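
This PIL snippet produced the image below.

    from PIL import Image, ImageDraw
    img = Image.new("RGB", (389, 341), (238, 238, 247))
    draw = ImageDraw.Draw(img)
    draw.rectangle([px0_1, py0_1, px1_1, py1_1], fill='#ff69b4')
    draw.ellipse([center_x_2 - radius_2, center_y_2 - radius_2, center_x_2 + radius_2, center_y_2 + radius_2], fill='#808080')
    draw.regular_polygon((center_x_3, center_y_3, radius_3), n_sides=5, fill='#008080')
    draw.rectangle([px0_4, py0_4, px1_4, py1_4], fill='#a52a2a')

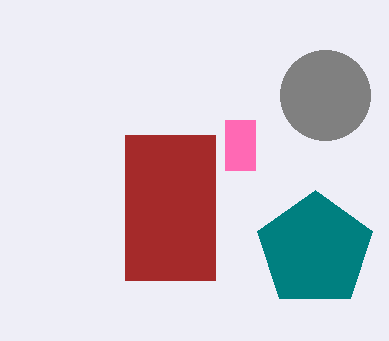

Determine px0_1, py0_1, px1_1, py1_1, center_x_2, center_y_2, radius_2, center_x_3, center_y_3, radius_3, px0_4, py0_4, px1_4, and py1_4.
px0_1 = 225, py0_1 = 120, px1_1 = 255, py1_1 = 170, center_x_2 = 325, center_y_2 = 95, radius_2 = 45, center_x_3 = 315, center_y_3 = 250, radius_3 = 60, px0_4 = 125, py0_4 = 135, px1_4 = 215, py1_4 = 280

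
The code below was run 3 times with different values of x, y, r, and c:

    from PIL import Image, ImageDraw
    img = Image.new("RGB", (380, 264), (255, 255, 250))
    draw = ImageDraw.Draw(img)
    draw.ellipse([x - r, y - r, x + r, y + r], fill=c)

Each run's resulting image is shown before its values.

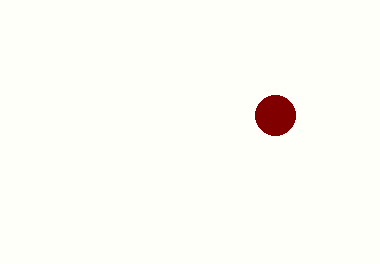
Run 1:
x = 275
y = 115
r = 20
c = 'maroon'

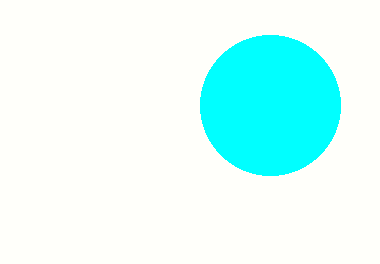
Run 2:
x = 270
y = 105
r = 70
c = 'cyan'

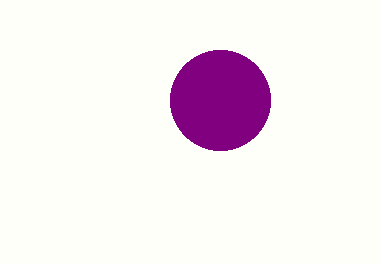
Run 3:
x = 220, y = 100, r = 50, c = 'purple'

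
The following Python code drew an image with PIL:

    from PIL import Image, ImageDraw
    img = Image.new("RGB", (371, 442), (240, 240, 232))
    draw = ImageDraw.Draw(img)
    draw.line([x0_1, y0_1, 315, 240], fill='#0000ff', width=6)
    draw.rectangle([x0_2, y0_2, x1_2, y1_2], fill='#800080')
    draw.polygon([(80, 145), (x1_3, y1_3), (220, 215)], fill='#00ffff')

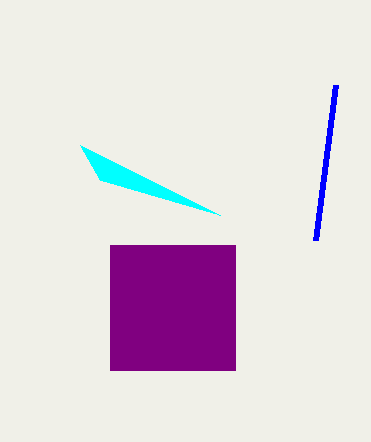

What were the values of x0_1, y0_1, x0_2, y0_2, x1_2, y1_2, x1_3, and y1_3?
x0_1 = 335; y0_1 = 85; x0_2 = 110; y0_2 = 245; x1_2 = 235; y1_2 = 370; x1_3 = 100; y1_3 = 180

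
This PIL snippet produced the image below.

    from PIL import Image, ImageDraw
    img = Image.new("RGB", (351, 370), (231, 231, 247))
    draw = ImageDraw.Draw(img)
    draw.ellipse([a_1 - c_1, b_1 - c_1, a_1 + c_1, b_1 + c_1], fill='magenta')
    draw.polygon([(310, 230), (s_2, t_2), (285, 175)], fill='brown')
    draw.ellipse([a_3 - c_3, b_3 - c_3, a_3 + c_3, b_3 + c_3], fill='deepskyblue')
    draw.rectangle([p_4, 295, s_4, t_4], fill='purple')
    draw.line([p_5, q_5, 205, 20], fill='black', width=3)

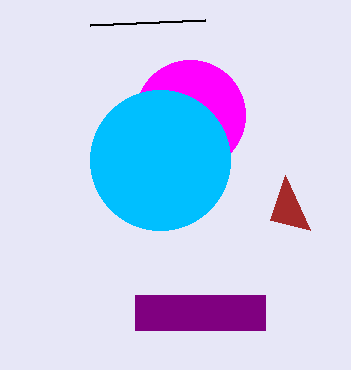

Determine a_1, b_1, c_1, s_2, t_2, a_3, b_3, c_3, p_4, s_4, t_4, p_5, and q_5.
a_1 = 190
b_1 = 115
c_1 = 55
s_2 = 270
t_2 = 220
a_3 = 160
b_3 = 160
c_3 = 70
p_4 = 135
s_4 = 265
t_4 = 330
p_5 = 90
q_5 = 25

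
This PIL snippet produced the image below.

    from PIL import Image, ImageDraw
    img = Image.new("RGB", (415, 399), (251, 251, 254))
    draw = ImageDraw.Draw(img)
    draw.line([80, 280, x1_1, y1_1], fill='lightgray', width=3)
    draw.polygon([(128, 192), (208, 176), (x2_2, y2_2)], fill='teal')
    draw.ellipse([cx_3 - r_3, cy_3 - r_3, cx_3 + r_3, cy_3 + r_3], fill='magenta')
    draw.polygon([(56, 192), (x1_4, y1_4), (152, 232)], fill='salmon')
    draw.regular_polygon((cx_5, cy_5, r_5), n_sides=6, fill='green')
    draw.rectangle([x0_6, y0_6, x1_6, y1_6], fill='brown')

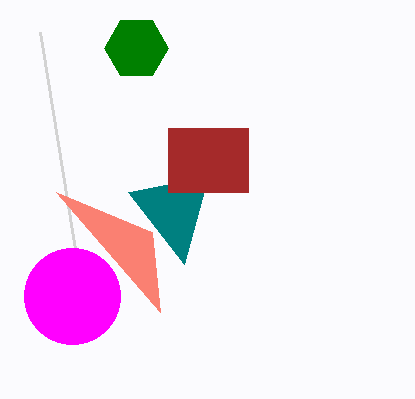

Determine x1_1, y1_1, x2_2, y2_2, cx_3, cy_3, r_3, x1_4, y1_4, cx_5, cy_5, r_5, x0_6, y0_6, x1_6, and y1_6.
x1_1 = 40, y1_1 = 32, x2_2 = 184, y2_2 = 264, cx_3 = 72, cy_3 = 296, r_3 = 48, x1_4 = 160, y1_4 = 312, cx_5 = 136, cy_5 = 48, r_5 = 32, x0_6 = 168, y0_6 = 128, x1_6 = 248, y1_6 = 192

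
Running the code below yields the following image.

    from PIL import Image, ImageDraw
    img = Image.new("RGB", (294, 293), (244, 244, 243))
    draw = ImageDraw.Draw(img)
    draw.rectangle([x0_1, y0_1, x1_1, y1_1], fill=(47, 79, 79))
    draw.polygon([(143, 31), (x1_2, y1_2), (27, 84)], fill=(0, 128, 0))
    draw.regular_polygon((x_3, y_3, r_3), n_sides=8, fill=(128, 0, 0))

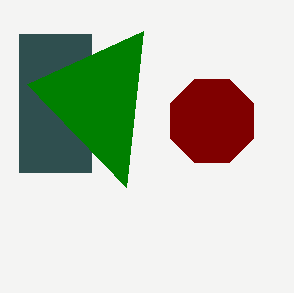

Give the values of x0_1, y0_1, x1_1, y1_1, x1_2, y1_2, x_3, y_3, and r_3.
x0_1 = 19; y0_1 = 34; x1_1 = 91; y1_1 = 172; x1_2 = 126; y1_2 = 187; x_3 = 212; y_3 = 121; r_3 = 45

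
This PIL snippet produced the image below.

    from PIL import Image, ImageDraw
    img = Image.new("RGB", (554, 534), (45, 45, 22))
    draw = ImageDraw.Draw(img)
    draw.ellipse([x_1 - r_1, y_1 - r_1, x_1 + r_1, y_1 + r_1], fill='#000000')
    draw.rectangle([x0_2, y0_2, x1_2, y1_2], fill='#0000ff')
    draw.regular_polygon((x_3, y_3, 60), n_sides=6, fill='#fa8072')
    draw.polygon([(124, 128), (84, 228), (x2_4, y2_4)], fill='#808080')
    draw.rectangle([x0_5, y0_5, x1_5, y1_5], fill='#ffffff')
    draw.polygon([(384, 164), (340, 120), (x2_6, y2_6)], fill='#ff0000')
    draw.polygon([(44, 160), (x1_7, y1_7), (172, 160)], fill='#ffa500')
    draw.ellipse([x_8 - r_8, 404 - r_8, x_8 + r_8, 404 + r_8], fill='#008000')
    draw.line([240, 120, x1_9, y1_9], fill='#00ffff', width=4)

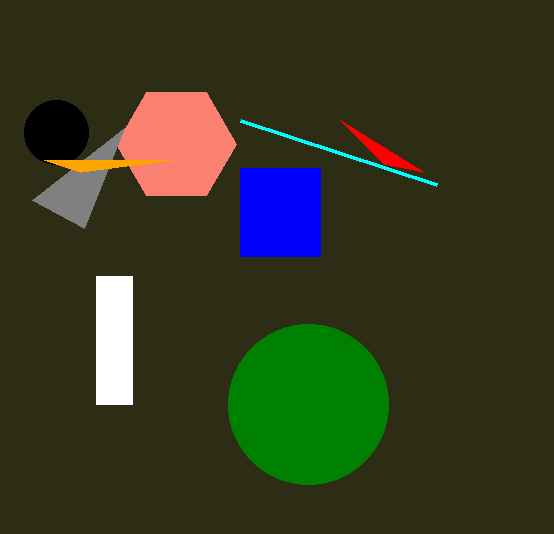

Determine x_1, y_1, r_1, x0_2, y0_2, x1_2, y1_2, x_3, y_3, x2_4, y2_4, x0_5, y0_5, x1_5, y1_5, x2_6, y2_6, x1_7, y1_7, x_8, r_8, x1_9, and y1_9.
x_1 = 56; y_1 = 132; r_1 = 32; x0_2 = 240; y0_2 = 168; x1_2 = 320; y1_2 = 256; x_3 = 176; y_3 = 144; x2_4 = 32; y2_4 = 200; x0_5 = 96; y0_5 = 276; x1_5 = 132; y1_5 = 404; x2_6 = 424; y2_6 = 172; x1_7 = 80; y1_7 = 172; x_8 = 308; r_8 = 80; x1_9 = 436; y1_9 = 184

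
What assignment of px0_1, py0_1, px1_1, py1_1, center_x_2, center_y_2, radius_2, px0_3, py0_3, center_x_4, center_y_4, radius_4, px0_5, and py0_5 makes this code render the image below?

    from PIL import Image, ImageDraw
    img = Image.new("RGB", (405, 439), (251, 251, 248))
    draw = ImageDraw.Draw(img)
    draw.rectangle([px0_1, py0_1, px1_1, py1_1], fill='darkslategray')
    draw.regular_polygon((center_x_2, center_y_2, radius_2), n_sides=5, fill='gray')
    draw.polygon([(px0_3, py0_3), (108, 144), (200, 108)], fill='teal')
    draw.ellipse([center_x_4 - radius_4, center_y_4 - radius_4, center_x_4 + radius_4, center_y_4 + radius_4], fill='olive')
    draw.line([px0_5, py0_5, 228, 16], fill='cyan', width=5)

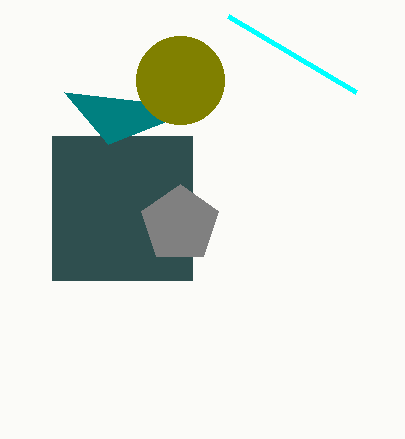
px0_1 = 52; py0_1 = 136; px1_1 = 192; py1_1 = 280; center_x_2 = 180; center_y_2 = 224; radius_2 = 40; px0_3 = 64; py0_3 = 92; center_x_4 = 180; center_y_4 = 80; radius_4 = 44; px0_5 = 356; py0_5 = 92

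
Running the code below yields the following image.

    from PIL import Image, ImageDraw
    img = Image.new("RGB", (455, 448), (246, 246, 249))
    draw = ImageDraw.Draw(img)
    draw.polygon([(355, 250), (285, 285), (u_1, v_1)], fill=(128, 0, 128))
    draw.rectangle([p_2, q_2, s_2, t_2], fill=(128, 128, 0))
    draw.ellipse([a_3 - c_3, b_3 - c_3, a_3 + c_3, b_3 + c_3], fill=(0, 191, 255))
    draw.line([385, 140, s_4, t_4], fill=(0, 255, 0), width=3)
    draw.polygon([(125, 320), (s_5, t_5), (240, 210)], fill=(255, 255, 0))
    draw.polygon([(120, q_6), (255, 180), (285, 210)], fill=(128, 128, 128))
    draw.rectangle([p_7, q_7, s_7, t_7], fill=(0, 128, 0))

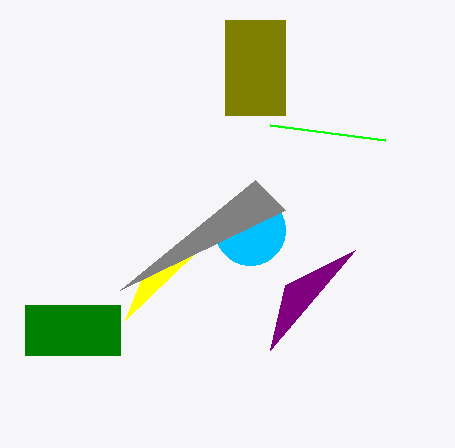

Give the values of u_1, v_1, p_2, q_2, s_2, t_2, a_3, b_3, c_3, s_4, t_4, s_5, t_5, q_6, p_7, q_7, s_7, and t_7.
u_1 = 270, v_1 = 350, p_2 = 225, q_2 = 20, s_2 = 285, t_2 = 115, a_3 = 250, b_3 = 230, c_3 = 35, s_4 = 270, t_4 = 125, s_5 = 145, t_5 = 270, q_6 = 290, p_7 = 25, q_7 = 305, s_7 = 120, t_7 = 355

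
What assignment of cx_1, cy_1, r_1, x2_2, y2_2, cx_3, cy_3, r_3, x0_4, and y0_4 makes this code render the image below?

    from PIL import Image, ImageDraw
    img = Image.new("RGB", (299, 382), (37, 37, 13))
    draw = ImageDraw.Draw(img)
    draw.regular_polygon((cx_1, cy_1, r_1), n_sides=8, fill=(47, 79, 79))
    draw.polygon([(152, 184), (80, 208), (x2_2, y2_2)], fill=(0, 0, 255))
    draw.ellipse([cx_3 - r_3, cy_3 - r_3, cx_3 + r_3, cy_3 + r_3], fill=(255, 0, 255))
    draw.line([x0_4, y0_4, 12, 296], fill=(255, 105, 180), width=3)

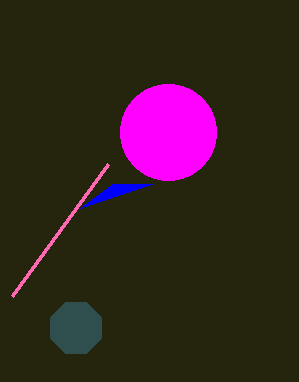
cx_1 = 76
cy_1 = 328
r_1 = 28
x2_2 = 112
y2_2 = 184
cx_3 = 168
cy_3 = 132
r_3 = 48
x0_4 = 108
y0_4 = 164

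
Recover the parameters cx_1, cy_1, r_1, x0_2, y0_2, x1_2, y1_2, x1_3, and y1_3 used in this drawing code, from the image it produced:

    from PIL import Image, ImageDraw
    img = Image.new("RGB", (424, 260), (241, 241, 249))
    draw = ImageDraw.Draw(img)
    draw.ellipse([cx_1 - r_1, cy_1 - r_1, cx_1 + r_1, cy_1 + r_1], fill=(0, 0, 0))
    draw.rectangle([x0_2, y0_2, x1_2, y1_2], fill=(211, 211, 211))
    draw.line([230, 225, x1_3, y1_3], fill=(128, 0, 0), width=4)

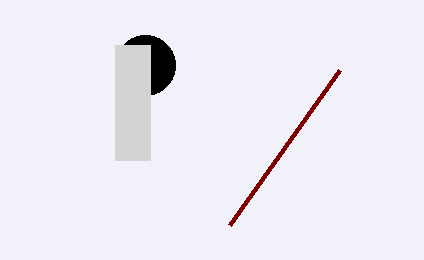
cx_1 = 145, cy_1 = 65, r_1 = 30, x0_2 = 115, y0_2 = 45, x1_2 = 150, y1_2 = 160, x1_3 = 340, y1_3 = 70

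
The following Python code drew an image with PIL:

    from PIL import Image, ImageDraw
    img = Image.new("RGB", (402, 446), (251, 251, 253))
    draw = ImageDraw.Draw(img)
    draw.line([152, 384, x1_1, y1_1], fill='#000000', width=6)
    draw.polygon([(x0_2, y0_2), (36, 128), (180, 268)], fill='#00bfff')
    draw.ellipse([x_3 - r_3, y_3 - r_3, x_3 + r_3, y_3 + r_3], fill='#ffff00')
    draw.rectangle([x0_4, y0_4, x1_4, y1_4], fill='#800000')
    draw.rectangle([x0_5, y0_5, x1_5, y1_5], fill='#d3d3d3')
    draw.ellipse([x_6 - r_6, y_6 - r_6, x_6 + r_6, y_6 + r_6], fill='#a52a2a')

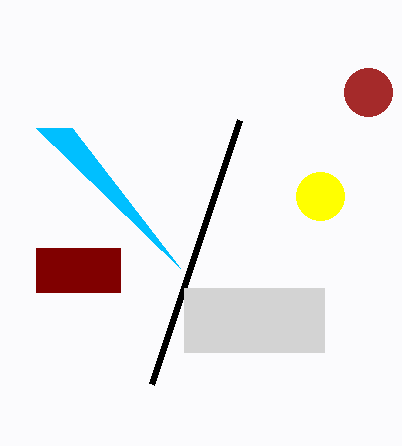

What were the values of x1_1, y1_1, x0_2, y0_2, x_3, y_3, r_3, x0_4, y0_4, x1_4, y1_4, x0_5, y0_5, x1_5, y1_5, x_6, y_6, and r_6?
x1_1 = 240; y1_1 = 120; x0_2 = 72; y0_2 = 128; x_3 = 320; y_3 = 196; r_3 = 24; x0_4 = 36; y0_4 = 248; x1_4 = 120; y1_4 = 292; x0_5 = 184; y0_5 = 288; x1_5 = 324; y1_5 = 352; x_6 = 368; y_6 = 92; r_6 = 24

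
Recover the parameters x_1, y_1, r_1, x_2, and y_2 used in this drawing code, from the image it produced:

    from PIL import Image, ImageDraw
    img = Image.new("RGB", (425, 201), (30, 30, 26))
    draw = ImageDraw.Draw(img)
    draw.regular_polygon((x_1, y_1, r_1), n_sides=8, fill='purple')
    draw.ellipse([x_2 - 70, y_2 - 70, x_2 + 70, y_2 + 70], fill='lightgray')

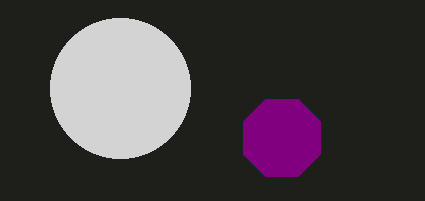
x_1 = 282, y_1 = 138, r_1 = 42, x_2 = 120, y_2 = 88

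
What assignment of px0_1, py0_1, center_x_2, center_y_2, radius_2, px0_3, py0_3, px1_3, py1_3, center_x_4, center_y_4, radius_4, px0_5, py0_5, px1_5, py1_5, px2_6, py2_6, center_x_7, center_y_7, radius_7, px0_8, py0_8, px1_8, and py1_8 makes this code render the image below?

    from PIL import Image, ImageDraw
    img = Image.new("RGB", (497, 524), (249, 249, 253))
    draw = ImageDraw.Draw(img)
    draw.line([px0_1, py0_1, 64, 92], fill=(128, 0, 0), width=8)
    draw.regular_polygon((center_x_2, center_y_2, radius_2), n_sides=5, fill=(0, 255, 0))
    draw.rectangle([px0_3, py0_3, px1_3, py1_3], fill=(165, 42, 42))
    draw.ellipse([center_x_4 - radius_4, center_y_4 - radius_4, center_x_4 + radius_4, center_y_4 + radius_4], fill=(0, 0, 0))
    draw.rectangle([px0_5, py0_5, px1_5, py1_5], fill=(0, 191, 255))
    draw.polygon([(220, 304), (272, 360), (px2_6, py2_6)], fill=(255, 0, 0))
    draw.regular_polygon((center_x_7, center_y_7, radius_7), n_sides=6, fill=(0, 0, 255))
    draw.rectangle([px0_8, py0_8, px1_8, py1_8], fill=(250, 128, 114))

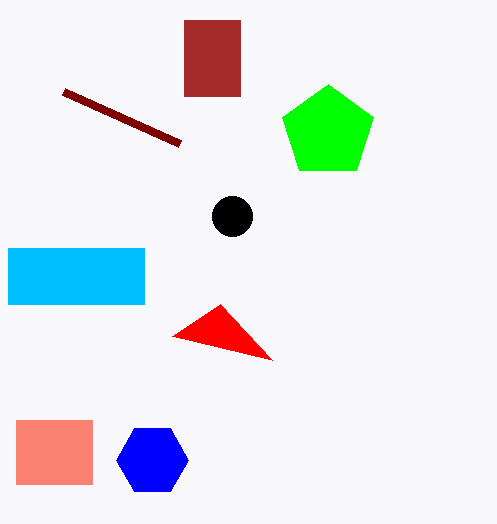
px0_1 = 180
py0_1 = 144
center_x_2 = 328
center_y_2 = 132
radius_2 = 48
px0_3 = 184
py0_3 = 20
px1_3 = 240
py1_3 = 96
center_x_4 = 232
center_y_4 = 216
radius_4 = 20
px0_5 = 8
py0_5 = 248
px1_5 = 144
py1_5 = 304
px2_6 = 172
py2_6 = 336
center_x_7 = 152
center_y_7 = 460
radius_7 = 36
px0_8 = 16
py0_8 = 420
px1_8 = 92
py1_8 = 484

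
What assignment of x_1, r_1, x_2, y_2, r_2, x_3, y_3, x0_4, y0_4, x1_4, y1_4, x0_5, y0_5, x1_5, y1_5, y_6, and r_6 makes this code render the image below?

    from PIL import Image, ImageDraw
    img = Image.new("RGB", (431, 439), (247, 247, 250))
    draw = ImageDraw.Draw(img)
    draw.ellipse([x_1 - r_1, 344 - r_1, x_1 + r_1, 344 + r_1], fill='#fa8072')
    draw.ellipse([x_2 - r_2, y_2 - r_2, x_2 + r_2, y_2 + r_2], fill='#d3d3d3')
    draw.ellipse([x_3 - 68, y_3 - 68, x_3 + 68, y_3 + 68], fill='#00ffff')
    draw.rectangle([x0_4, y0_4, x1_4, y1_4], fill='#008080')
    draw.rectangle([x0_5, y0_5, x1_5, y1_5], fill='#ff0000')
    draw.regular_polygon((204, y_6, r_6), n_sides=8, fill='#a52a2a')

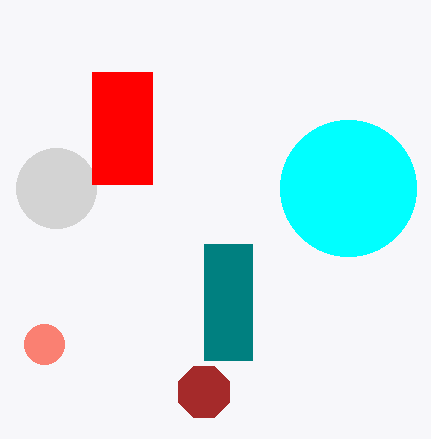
x_1 = 44, r_1 = 20, x_2 = 56, y_2 = 188, r_2 = 40, x_3 = 348, y_3 = 188, x0_4 = 204, y0_4 = 244, x1_4 = 252, y1_4 = 360, x0_5 = 92, y0_5 = 72, x1_5 = 152, y1_5 = 184, y_6 = 392, r_6 = 28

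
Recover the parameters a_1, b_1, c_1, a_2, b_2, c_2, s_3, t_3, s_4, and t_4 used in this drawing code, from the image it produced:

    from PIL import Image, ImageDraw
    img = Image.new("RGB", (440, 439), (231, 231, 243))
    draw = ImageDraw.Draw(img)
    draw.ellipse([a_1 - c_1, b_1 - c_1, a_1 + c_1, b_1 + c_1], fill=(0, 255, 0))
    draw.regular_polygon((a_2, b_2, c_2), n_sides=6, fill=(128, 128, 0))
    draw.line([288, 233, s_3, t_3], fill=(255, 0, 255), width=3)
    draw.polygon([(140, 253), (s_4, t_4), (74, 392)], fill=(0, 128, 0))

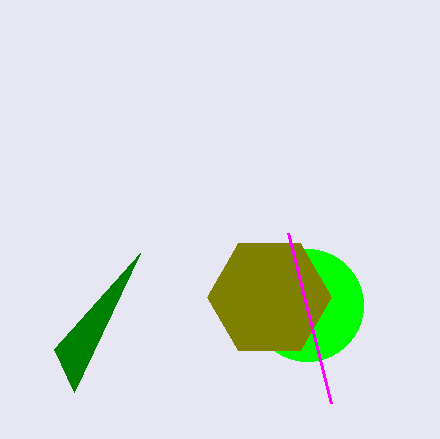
a_1 = 307; b_1 = 305; c_1 = 56; a_2 = 269; b_2 = 297; c_2 = 62; s_3 = 331; t_3 = 403; s_4 = 54; t_4 = 349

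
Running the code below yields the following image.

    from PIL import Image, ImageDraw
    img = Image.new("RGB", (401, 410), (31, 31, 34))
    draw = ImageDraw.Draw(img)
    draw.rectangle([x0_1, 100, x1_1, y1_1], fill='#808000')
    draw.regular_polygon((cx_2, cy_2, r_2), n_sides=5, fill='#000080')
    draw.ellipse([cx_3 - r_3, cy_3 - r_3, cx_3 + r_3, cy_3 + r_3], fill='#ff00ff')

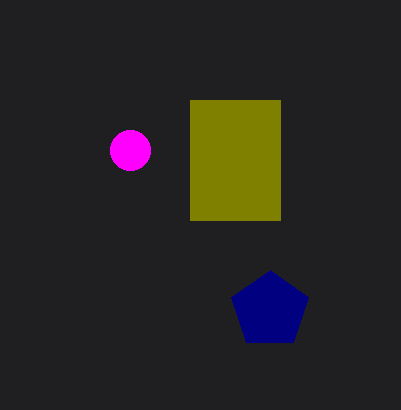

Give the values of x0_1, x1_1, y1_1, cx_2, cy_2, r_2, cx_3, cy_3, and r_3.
x0_1 = 190; x1_1 = 280; y1_1 = 220; cx_2 = 270; cy_2 = 310; r_2 = 40; cx_3 = 130; cy_3 = 150; r_3 = 20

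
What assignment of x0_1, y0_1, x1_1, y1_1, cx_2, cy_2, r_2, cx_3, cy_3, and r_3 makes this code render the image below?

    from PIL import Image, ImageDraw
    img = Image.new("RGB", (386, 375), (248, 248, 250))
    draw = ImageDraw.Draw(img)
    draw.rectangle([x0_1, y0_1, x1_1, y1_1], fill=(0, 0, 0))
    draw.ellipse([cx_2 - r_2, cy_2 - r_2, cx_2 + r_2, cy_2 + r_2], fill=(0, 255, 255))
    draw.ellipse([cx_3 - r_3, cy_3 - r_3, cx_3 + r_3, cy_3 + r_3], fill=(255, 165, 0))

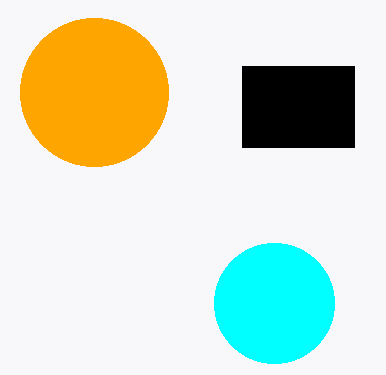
x0_1 = 242; y0_1 = 66; x1_1 = 354; y1_1 = 147; cx_2 = 274; cy_2 = 303; r_2 = 60; cx_3 = 94; cy_3 = 92; r_3 = 74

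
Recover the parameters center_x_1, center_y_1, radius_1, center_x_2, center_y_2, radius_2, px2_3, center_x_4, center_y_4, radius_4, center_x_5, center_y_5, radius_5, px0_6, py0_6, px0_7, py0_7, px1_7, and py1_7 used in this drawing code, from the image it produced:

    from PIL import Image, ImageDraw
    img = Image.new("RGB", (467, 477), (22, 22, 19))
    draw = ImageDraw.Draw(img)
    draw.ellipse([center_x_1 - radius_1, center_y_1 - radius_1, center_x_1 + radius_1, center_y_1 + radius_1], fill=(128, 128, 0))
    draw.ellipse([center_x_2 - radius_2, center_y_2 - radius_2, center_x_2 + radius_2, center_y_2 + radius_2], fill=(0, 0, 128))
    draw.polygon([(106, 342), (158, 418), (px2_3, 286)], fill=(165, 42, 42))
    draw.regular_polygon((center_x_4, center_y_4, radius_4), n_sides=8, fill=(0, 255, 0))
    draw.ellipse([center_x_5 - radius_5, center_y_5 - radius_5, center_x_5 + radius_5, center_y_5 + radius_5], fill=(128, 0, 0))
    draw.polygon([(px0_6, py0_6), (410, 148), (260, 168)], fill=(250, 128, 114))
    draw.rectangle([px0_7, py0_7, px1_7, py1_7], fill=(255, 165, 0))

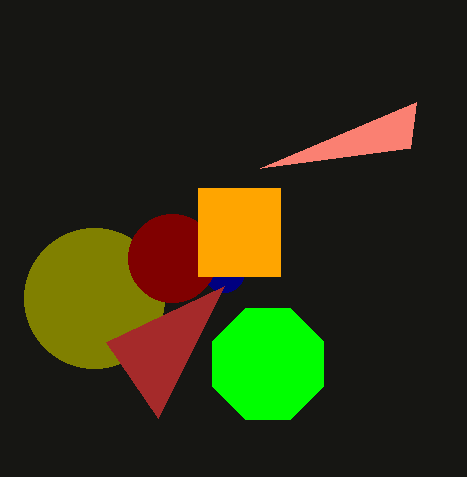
center_x_1 = 94
center_y_1 = 298
radius_1 = 70
center_x_2 = 224
center_y_2 = 272
radius_2 = 20
px2_3 = 224
center_x_4 = 268
center_y_4 = 364
radius_4 = 60
center_x_5 = 172
center_y_5 = 258
radius_5 = 44
px0_6 = 416
py0_6 = 102
px0_7 = 198
py0_7 = 188
px1_7 = 280
py1_7 = 276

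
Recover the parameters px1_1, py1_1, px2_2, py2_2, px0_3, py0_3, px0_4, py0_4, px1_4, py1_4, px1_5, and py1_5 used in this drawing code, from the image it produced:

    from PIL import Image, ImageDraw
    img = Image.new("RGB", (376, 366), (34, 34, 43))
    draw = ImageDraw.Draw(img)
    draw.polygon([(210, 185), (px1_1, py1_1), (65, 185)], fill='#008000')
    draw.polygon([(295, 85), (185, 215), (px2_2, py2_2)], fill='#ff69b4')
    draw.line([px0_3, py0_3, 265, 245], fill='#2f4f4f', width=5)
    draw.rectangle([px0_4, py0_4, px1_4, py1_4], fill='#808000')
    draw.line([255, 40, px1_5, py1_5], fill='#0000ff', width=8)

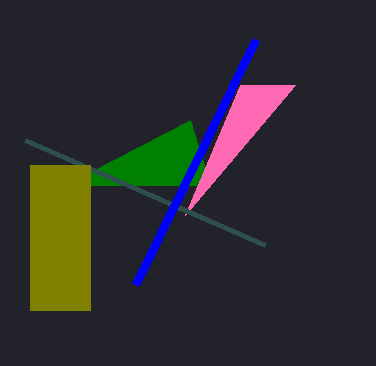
px1_1 = 190
py1_1 = 120
px2_2 = 240
py2_2 = 85
px0_3 = 25
py0_3 = 140
px0_4 = 30
py0_4 = 165
px1_4 = 90
py1_4 = 310
px1_5 = 135
py1_5 = 285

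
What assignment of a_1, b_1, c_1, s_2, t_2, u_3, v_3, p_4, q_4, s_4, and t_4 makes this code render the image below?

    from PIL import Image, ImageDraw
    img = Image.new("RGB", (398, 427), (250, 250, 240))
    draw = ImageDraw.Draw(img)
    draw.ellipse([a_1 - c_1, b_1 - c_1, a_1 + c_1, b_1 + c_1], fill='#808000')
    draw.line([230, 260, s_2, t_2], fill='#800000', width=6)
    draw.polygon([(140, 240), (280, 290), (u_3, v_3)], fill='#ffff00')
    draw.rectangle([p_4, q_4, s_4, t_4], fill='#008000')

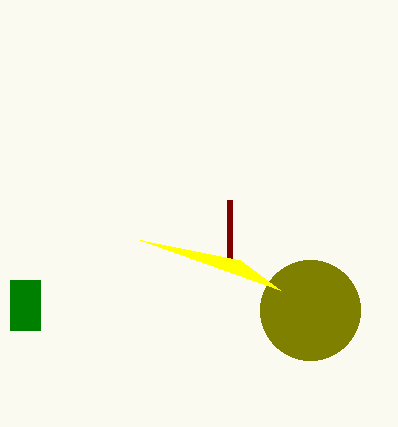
a_1 = 310, b_1 = 310, c_1 = 50, s_2 = 230, t_2 = 200, u_3 = 240, v_3 = 260, p_4 = 10, q_4 = 280, s_4 = 40, t_4 = 330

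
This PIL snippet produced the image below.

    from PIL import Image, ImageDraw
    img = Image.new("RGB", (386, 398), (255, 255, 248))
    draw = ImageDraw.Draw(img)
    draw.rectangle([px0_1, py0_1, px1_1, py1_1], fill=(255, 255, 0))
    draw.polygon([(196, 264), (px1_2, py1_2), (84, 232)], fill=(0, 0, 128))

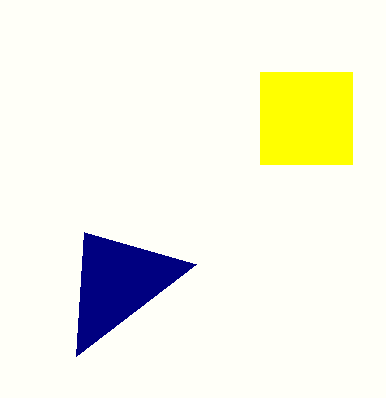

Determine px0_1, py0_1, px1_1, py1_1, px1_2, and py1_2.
px0_1 = 260, py0_1 = 72, px1_1 = 352, py1_1 = 164, px1_2 = 76, py1_2 = 356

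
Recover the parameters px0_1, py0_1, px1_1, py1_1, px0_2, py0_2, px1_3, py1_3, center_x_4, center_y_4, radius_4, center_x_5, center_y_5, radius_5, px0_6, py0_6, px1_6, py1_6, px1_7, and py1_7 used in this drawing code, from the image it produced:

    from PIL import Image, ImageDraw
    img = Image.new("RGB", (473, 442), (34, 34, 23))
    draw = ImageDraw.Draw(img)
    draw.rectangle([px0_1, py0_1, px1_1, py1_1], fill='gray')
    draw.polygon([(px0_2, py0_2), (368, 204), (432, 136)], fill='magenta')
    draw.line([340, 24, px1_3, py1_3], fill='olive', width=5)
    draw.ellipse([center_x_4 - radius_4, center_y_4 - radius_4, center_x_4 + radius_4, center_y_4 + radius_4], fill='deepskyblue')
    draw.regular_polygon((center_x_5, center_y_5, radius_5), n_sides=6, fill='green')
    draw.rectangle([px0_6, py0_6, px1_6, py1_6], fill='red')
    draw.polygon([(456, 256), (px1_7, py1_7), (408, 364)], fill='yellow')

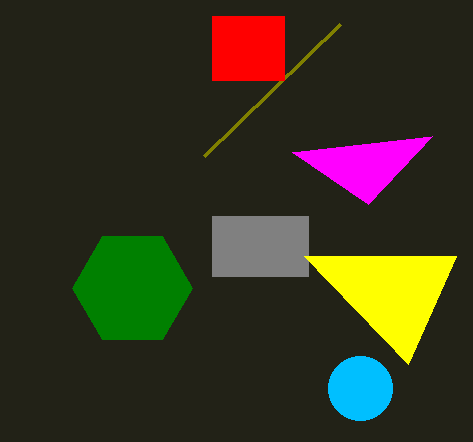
px0_1 = 212; py0_1 = 216; px1_1 = 308; py1_1 = 276; px0_2 = 292; py0_2 = 152; px1_3 = 204; py1_3 = 156; center_x_4 = 360; center_y_4 = 388; radius_4 = 32; center_x_5 = 132; center_y_5 = 288; radius_5 = 60; px0_6 = 212; py0_6 = 16; px1_6 = 284; py1_6 = 80; px1_7 = 304; py1_7 = 256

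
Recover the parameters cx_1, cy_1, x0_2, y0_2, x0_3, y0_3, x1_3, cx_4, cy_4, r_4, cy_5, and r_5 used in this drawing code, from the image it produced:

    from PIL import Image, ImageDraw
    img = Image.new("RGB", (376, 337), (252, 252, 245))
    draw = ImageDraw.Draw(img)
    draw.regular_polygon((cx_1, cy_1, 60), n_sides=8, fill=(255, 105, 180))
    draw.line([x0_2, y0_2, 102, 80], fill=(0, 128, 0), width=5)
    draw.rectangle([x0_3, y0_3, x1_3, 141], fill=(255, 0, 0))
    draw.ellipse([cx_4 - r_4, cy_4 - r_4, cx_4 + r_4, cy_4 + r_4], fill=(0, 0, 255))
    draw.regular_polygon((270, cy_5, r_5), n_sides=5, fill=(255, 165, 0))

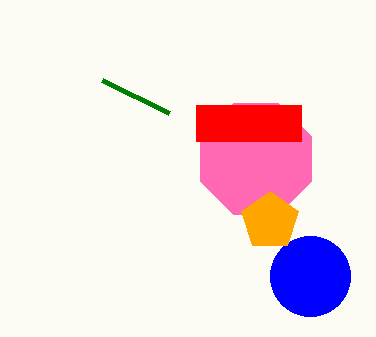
cx_1 = 256
cy_1 = 159
x0_2 = 169
y0_2 = 113
x0_3 = 196
y0_3 = 105
x1_3 = 301
cx_4 = 310
cy_4 = 276
r_4 = 40
cy_5 = 221
r_5 = 30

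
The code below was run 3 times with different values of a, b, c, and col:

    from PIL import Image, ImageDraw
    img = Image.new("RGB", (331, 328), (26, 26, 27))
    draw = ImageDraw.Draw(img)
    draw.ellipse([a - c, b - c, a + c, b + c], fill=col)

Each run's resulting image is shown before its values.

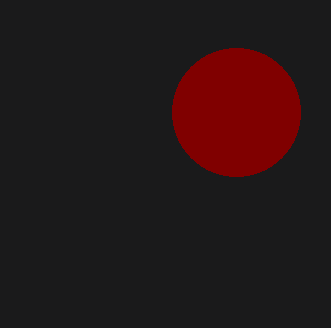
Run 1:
a = 236
b = 112
c = 64
col = 'maroon'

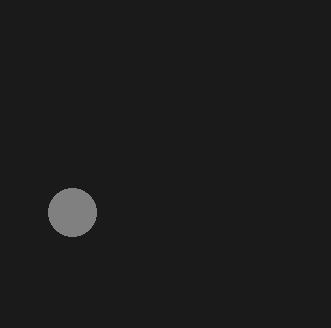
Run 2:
a = 72, b = 212, c = 24, col = 'gray'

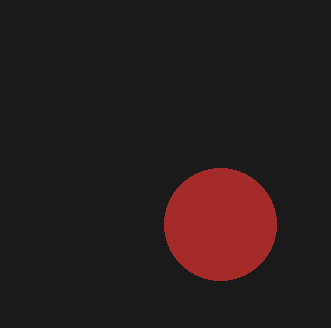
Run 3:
a = 220
b = 224
c = 56
col = 'brown'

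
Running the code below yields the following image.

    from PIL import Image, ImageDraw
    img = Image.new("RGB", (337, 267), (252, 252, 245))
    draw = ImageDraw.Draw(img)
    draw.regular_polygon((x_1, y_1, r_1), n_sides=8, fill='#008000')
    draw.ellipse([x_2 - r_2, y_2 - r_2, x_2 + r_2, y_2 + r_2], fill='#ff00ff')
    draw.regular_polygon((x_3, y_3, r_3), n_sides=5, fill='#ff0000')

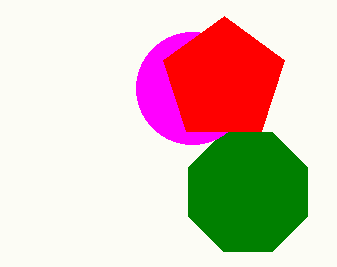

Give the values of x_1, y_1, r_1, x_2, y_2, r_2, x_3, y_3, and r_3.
x_1 = 248
y_1 = 192
r_1 = 64
x_2 = 192
y_2 = 88
r_2 = 56
x_3 = 224
y_3 = 80
r_3 = 64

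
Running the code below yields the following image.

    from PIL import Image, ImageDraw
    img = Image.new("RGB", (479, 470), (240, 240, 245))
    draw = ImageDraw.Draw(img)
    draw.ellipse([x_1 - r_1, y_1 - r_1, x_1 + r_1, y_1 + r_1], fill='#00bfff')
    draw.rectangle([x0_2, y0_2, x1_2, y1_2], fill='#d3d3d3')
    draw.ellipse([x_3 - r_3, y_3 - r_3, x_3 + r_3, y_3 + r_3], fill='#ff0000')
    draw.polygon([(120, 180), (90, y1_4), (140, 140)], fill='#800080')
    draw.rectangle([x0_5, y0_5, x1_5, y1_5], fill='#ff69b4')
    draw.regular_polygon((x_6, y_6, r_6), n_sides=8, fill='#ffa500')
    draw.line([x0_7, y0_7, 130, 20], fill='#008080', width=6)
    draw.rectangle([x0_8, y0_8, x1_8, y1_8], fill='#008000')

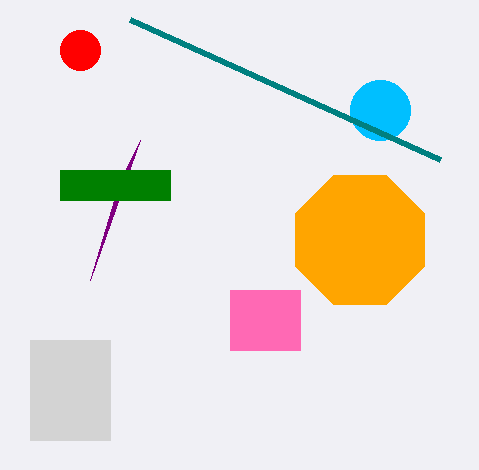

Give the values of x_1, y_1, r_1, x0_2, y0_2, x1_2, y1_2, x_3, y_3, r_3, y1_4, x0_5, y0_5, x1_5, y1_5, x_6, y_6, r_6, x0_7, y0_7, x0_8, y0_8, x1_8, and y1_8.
x_1 = 380, y_1 = 110, r_1 = 30, x0_2 = 30, y0_2 = 340, x1_2 = 110, y1_2 = 440, x_3 = 80, y_3 = 50, r_3 = 20, y1_4 = 280, x0_5 = 230, y0_5 = 290, x1_5 = 300, y1_5 = 350, x_6 = 360, y_6 = 240, r_6 = 70, x0_7 = 440, y0_7 = 160, x0_8 = 60, y0_8 = 170, x1_8 = 170, y1_8 = 200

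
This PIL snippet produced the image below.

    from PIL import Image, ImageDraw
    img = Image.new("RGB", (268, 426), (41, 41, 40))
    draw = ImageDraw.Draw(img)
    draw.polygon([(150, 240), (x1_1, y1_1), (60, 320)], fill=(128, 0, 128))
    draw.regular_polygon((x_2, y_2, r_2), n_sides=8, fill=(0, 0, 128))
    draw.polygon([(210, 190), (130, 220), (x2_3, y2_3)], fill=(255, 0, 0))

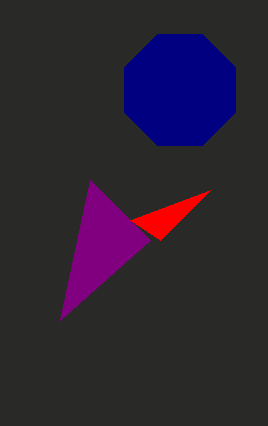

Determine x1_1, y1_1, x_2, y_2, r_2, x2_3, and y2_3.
x1_1 = 90; y1_1 = 180; x_2 = 180; y_2 = 90; r_2 = 60; x2_3 = 160; y2_3 = 240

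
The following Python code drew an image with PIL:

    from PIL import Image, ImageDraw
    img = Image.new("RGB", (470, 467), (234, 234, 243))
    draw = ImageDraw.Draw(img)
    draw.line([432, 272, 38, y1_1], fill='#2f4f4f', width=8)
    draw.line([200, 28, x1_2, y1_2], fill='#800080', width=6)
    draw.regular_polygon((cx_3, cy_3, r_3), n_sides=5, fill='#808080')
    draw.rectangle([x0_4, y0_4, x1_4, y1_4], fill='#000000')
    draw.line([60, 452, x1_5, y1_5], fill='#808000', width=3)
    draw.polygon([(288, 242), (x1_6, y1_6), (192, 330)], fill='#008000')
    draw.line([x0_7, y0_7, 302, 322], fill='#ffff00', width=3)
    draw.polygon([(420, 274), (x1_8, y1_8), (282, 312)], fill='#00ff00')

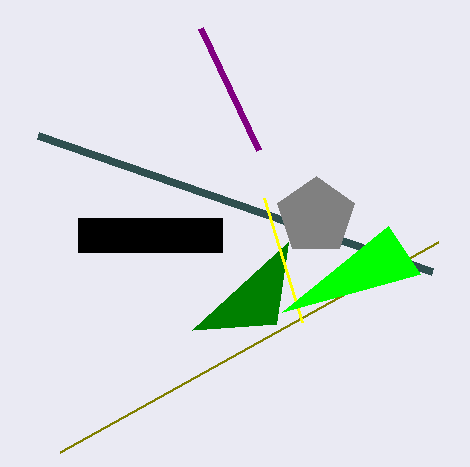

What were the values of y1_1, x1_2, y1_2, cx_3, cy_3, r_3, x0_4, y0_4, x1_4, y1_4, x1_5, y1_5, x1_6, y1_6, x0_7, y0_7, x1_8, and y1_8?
y1_1 = 136; x1_2 = 258; y1_2 = 150; cx_3 = 316; cy_3 = 216; r_3 = 40; x0_4 = 78; y0_4 = 218; x1_4 = 222; y1_4 = 252; x1_5 = 438; y1_5 = 242; x1_6 = 276; y1_6 = 324; x0_7 = 264; y0_7 = 198; x1_8 = 388; y1_8 = 226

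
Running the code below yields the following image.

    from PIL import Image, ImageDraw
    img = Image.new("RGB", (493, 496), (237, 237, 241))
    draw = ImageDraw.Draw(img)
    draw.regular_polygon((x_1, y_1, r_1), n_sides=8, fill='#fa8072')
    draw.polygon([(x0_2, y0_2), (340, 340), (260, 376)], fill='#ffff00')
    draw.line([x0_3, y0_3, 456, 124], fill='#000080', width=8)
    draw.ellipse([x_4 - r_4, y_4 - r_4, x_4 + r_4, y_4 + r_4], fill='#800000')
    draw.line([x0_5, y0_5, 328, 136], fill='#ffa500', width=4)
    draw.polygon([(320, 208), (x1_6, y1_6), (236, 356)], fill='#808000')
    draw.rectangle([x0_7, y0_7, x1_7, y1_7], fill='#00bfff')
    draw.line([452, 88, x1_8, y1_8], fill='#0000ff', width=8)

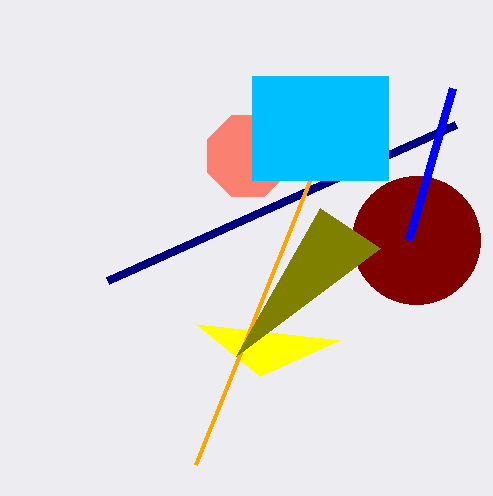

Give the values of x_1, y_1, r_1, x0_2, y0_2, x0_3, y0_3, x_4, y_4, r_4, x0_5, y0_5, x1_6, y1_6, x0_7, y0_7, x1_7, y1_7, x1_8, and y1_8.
x_1 = 248; y_1 = 156; r_1 = 44; x0_2 = 196; y0_2 = 324; x0_3 = 108; y0_3 = 280; x_4 = 416; y_4 = 240; r_4 = 64; x0_5 = 196; y0_5 = 464; x1_6 = 380; y1_6 = 248; x0_7 = 252; y0_7 = 76; x1_7 = 388; y1_7 = 180; x1_8 = 408; y1_8 = 240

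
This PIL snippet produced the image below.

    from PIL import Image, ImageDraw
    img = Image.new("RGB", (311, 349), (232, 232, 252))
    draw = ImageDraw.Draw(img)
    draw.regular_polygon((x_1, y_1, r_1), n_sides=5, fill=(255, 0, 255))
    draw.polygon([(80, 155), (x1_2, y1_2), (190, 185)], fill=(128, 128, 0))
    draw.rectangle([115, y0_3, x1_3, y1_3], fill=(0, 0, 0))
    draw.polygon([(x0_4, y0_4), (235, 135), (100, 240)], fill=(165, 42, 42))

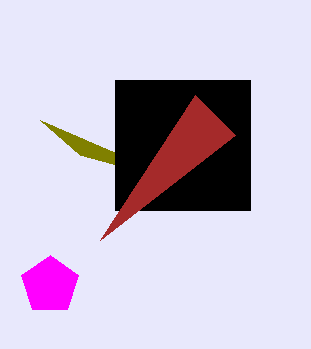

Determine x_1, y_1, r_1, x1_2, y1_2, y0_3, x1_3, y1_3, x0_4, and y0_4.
x_1 = 50
y_1 = 285
r_1 = 30
x1_2 = 40
y1_2 = 120
y0_3 = 80
x1_3 = 250
y1_3 = 210
x0_4 = 195
y0_4 = 95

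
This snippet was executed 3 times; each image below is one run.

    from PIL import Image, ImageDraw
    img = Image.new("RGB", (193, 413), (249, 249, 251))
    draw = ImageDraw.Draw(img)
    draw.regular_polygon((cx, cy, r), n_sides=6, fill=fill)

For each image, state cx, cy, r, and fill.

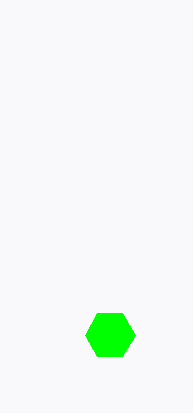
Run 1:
cx = 110; cy = 335; r = 25; fill = 'lime'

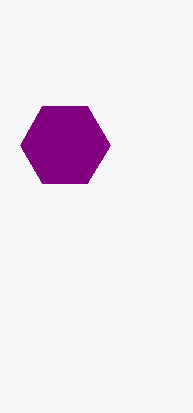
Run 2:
cx = 65, cy = 145, r = 45, fill = 'purple'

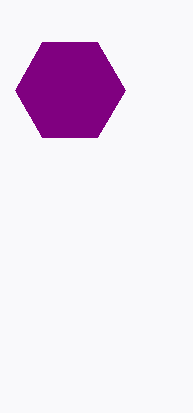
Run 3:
cx = 70, cy = 90, r = 55, fill = 'purple'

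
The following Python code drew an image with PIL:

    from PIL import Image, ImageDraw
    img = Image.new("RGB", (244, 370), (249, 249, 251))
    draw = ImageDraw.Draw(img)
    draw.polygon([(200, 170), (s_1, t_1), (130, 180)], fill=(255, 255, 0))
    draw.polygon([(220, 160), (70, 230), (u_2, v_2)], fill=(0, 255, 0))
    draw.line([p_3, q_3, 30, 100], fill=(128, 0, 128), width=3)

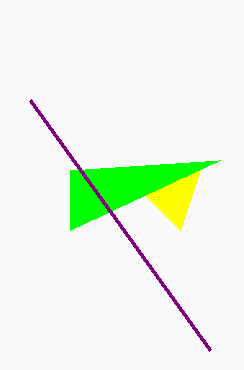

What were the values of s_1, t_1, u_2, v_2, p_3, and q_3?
s_1 = 180, t_1 = 230, u_2 = 70, v_2 = 170, p_3 = 210, q_3 = 350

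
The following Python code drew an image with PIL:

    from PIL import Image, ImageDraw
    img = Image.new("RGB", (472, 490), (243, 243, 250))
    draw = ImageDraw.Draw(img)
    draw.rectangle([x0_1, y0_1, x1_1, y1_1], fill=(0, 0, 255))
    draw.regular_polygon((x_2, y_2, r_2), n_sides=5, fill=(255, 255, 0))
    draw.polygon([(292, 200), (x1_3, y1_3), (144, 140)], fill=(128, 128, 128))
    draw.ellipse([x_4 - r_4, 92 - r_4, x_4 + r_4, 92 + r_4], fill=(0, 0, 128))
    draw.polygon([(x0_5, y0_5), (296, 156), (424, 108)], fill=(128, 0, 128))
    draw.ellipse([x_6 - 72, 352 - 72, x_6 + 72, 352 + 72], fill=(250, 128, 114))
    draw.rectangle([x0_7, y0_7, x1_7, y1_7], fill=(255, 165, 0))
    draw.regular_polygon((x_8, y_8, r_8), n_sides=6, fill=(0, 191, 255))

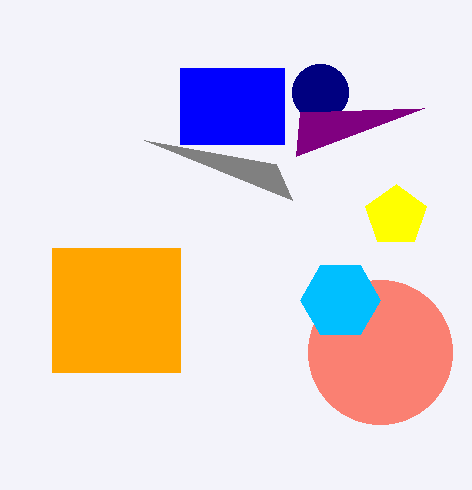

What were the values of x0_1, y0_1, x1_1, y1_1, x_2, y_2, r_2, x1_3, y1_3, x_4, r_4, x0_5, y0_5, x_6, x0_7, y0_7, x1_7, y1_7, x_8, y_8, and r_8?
x0_1 = 180
y0_1 = 68
x1_1 = 284
y1_1 = 144
x_2 = 396
y_2 = 216
r_2 = 32
x1_3 = 276
y1_3 = 164
x_4 = 320
r_4 = 28
x0_5 = 300
y0_5 = 112
x_6 = 380
x0_7 = 52
y0_7 = 248
x1_7 = 180
y1_7 = 372
x_8 = 340
y_8 = 300
r_8 = 40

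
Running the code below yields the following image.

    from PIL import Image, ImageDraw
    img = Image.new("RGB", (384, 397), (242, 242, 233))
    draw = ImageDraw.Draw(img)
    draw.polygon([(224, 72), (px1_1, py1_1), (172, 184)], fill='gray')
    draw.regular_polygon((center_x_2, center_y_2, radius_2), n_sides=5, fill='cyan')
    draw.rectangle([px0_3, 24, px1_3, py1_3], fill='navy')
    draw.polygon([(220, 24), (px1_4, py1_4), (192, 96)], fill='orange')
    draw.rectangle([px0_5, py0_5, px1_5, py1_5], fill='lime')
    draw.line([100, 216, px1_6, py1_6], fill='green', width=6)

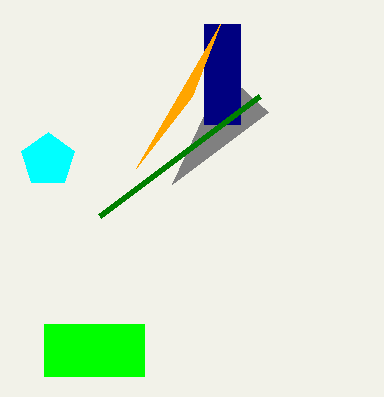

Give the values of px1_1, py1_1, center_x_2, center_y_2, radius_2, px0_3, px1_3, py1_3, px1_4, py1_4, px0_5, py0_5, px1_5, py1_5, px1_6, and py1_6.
px1_1 = 268; py1_1 = 112; center_x_2 = 48; center_y_2 = 160; radius_2 = 28; px0_3 = 204; px1_3 = 240; py1_3 = 124; px1_4 = 136; py1_4 = 168; px0_5 = 44; py0_5 = 324; px1_5 = 144; py1_5 = 376; px1_6 = 260; py1_6 = 96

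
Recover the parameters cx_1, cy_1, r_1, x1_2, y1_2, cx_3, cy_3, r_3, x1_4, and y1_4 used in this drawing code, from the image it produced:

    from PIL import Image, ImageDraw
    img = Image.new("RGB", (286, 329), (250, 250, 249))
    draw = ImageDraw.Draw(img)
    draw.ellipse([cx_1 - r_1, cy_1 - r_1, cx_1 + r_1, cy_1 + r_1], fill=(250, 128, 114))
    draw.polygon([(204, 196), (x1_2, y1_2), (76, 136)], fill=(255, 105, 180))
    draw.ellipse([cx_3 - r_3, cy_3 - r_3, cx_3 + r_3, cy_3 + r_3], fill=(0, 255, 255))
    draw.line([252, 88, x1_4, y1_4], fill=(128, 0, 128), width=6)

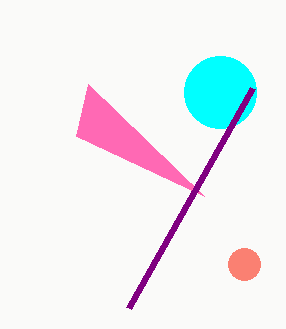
cx_1 = 244, cy_1 = 264, r_1 = 16, x1_2 = 88, y1_2 = 84, cx_3 = 220, cy_3 = 92, r_3 = 36, x1_4 = 128, y1_4 = 308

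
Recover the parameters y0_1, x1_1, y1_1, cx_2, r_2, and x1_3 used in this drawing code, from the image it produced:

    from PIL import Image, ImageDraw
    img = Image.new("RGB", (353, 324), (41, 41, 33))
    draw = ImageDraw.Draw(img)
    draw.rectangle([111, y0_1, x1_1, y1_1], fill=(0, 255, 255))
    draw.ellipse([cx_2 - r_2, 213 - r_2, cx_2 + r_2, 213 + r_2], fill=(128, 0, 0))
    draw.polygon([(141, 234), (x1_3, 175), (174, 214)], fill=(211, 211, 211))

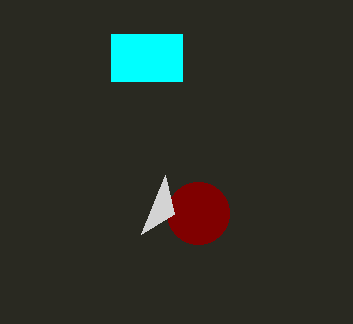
y0_1 = 34, x1_1 = 182, y1_1 = 81, cx_2 = 198, r_2 = 31, x1_3 = 165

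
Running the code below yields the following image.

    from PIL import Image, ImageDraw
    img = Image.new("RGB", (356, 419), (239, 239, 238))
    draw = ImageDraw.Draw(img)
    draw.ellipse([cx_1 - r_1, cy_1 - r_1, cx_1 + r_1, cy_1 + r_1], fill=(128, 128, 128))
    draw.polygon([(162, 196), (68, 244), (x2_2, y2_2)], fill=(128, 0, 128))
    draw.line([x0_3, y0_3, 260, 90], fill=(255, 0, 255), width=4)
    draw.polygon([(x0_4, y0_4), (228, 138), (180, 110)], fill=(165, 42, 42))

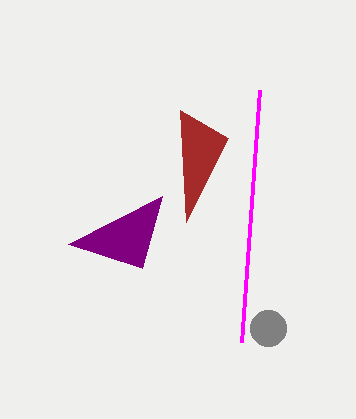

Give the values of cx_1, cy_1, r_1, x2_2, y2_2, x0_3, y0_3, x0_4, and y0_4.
cx_1 = 268, cy_1 = 328, r_1 = 18, x2_2 = 142, y2_2 = 268, x0_3 = 242, y0_3 = 342, x0_4 = 186, y0_4 = 222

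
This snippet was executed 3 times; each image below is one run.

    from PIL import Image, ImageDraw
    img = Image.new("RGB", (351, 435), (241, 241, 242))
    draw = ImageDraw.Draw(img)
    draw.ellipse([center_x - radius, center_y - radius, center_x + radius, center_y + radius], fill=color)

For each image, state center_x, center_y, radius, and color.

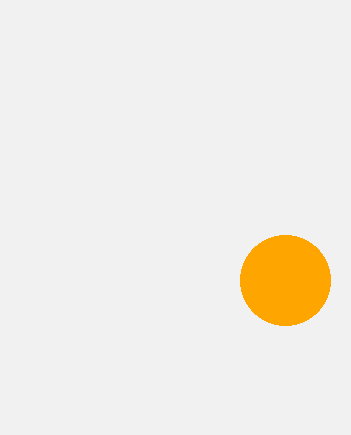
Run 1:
center_x = 285; center_y = 280; radius = 45; color = 'orange'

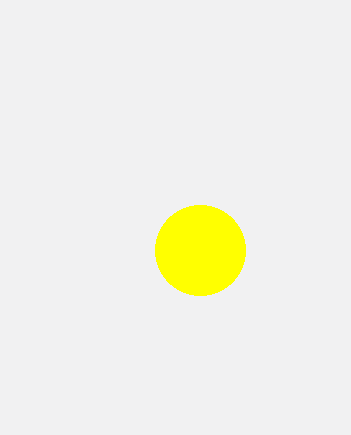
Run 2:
center_x = 200
center_y = 250
radius = 45
color = 'yellow'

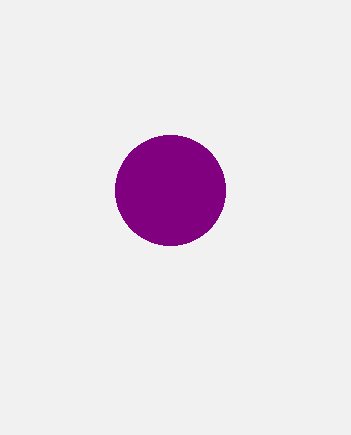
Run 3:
center_x = 170; center_y = 190; radius = 55; color = 'purple'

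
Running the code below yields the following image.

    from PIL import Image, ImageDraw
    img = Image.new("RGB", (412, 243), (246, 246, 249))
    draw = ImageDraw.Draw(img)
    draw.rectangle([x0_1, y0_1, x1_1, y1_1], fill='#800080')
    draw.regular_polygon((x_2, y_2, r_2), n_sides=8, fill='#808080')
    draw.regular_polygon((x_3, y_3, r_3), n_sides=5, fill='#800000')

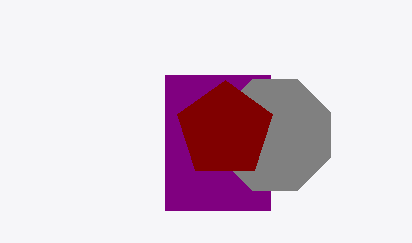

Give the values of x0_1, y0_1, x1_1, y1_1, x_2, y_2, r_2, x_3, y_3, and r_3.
x0_1 = 165
y0_1 = 75
x1_1 = 270
y1_1 = 210
x_2 = 275
y_2 = 135
r_2 = 60
x_3 = 225
y_3 = 130
r_3 = 50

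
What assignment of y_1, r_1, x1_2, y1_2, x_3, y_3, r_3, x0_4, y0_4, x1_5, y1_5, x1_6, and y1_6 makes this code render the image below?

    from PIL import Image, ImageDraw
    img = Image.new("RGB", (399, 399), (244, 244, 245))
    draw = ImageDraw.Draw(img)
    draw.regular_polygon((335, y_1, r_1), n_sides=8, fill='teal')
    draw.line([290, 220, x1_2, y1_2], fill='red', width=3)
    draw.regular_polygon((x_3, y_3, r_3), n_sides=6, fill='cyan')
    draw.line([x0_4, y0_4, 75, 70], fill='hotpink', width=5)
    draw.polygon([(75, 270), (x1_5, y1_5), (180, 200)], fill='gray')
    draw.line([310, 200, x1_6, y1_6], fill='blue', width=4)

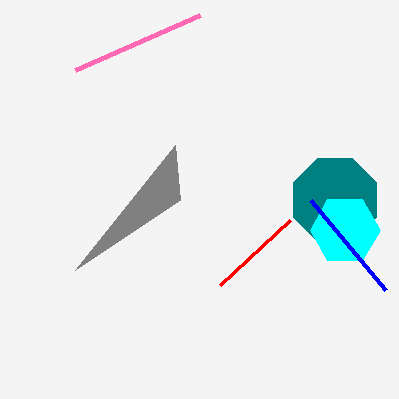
y_1 = 200, r_1 = 45, x1_2 = 220, y1_2 = 285, x_3 = 345, y_3 = 230, r_3 = 35, x0_4 = 200, y0_4 = 15, x1_5 = 175, y1_5 = 145, x1_6 = 385, y1_6 = 290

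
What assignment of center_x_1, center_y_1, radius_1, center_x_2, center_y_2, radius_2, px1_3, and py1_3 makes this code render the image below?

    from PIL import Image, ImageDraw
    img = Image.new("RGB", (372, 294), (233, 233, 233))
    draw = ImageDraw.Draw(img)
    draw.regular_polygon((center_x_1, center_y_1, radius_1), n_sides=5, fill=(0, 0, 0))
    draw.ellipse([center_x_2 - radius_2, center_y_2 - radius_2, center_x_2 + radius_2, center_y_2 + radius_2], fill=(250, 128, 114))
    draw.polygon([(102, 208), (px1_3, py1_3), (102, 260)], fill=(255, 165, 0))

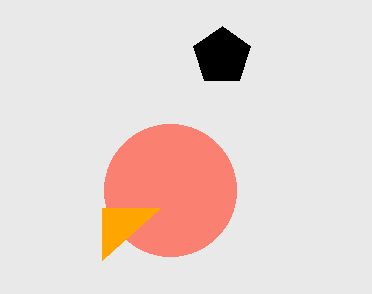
center_x_1 = 222; center_y_1 = 56; radius_1 = 30; center_x_2 = 170; center_y_2 = 190; radius_2 = 66; px1_3 = 160; py1_3 = 208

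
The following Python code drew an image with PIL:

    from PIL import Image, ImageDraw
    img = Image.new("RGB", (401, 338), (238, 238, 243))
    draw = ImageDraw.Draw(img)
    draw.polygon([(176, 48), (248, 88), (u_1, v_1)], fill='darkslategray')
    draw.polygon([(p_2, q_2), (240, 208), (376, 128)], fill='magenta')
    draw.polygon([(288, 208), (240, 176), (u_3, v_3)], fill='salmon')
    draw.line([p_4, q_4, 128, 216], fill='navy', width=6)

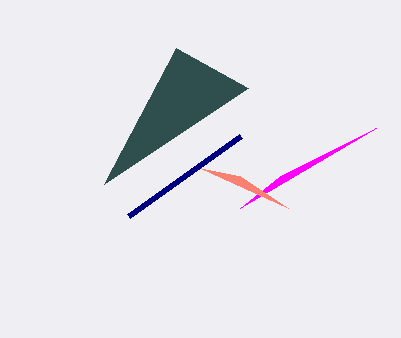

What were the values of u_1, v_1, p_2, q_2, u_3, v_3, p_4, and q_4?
u_1 = 104
v_1 = 184
p_2 = 280
q_2 = 176
u_3 = 200
v_3 = 168
p_4 = 240
q_4 = 136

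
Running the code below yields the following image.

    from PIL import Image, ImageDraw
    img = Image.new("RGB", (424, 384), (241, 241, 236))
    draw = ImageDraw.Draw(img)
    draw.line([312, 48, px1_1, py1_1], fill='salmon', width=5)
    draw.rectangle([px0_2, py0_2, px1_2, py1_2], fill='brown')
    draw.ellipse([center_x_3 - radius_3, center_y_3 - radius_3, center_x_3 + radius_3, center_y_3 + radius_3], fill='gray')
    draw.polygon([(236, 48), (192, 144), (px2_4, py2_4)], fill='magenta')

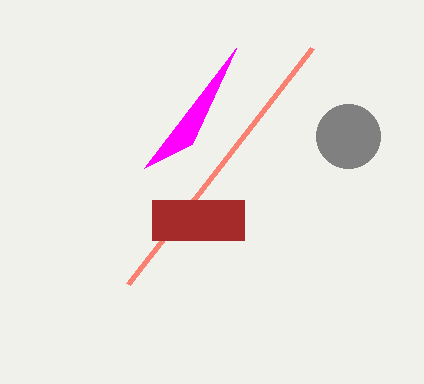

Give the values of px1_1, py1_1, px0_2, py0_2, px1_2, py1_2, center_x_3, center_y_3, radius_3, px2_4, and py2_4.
px1_1 = 128; py1_1 = 284; px0_2 = 152; py0_2 = 200; px1_2 = 244; py1_2 = 240; center_x_3 = 348; center_y_3 = 136; radius_3 = 32; px2_4 = 144; py2_4 = 168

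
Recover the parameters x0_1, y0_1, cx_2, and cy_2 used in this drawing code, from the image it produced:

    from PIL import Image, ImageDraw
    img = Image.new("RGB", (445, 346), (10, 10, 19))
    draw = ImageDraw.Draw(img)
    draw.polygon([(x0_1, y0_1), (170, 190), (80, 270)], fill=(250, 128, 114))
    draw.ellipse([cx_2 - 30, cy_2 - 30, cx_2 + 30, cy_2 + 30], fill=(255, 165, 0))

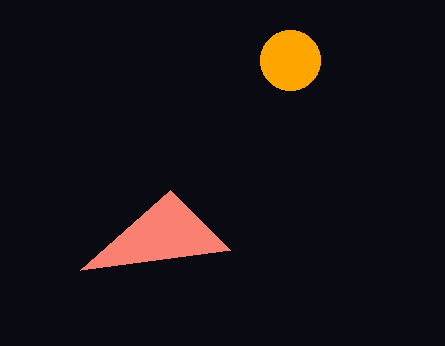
x0_1 = 230, y0_1 = 250, cx_2 = 290, cy_2 = 60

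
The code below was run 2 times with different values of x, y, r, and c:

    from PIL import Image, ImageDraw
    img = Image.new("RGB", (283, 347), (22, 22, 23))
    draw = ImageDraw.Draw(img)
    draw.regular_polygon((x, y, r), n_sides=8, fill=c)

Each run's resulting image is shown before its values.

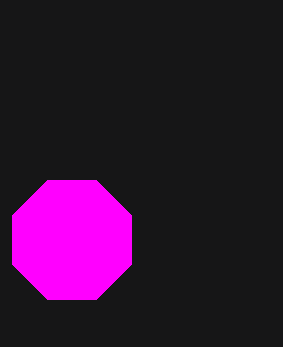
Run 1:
x = 72, y = 240, r = 64, c = 'magenta'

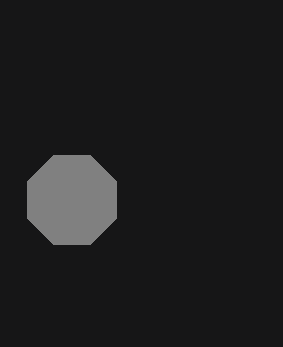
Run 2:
x = 72, y = 200, r = 48, c = 'gray'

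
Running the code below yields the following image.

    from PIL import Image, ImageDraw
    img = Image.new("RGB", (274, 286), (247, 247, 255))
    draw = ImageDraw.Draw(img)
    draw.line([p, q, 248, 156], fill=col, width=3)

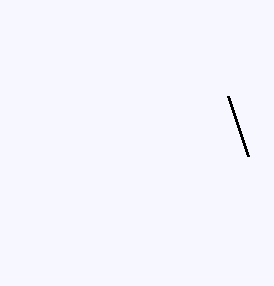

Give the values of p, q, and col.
p = 228
q = 96
col = 'black'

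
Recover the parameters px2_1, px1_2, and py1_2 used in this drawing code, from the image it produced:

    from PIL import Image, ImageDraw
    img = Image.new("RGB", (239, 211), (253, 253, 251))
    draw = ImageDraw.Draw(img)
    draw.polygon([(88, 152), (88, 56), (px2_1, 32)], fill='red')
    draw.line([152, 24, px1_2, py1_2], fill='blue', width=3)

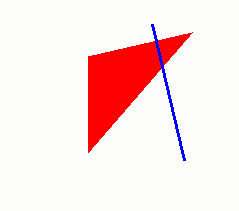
px2_1 = 192
px1_2 = 184
py1_2 = 160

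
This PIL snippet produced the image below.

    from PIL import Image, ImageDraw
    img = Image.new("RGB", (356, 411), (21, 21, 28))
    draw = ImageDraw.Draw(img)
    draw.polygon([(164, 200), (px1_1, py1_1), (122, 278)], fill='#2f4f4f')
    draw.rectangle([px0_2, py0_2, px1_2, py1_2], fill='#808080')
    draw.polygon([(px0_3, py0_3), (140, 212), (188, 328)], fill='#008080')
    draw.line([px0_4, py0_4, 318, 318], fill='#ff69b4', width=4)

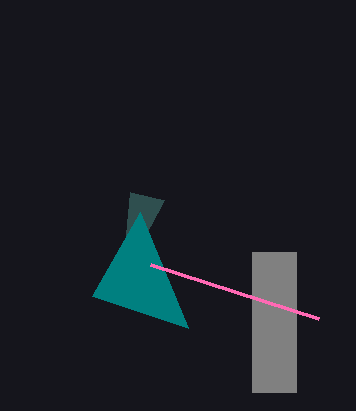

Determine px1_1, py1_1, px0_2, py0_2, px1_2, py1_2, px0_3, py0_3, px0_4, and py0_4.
px1_1 = 130; py1_1 = 192; px0_2 = 252; py0_2 = 252; px1_2 = 296; py1_2 = 392; px0_3 = 92; py0_3 = 296; px0_4 = 150; py0_4 = 264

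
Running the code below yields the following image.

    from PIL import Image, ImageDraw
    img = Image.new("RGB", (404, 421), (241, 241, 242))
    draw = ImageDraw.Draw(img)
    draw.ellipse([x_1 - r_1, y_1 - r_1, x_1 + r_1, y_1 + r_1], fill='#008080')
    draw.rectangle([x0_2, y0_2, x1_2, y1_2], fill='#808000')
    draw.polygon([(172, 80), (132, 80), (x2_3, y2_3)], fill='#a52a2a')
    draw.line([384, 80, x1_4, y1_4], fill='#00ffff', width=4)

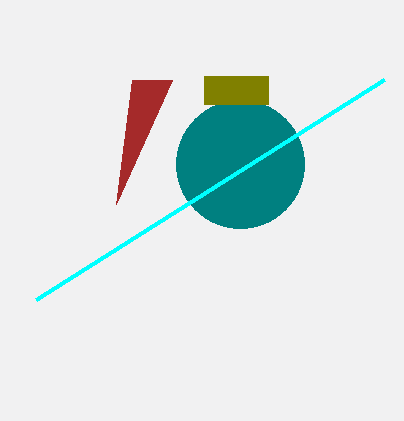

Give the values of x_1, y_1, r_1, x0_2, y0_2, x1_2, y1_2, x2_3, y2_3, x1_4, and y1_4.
x_1 = 240; y_1 = 164; r_1 = 64; x0_2 = 204; y0_2 = 76; x1_2 = 268; y1_2 = 104; x2_3 = 116; y2_3 = 204; x1_4 = 36; y1_4 = 300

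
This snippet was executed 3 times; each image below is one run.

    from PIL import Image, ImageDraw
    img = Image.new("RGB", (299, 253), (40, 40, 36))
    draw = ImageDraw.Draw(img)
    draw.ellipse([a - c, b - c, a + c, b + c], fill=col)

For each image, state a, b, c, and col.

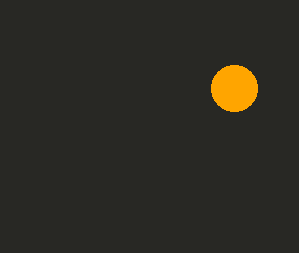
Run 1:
a = 234; b = 88; c = 23; col = 'orange'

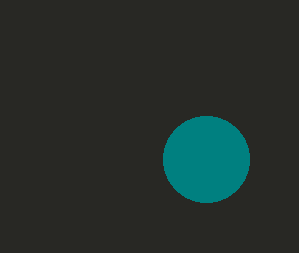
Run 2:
a = 206, b = 159, c = 43, col = 'teal'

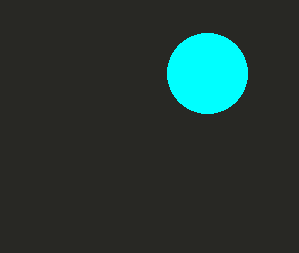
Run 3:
a = 207; b = 73; c = 40; col = 'cyan'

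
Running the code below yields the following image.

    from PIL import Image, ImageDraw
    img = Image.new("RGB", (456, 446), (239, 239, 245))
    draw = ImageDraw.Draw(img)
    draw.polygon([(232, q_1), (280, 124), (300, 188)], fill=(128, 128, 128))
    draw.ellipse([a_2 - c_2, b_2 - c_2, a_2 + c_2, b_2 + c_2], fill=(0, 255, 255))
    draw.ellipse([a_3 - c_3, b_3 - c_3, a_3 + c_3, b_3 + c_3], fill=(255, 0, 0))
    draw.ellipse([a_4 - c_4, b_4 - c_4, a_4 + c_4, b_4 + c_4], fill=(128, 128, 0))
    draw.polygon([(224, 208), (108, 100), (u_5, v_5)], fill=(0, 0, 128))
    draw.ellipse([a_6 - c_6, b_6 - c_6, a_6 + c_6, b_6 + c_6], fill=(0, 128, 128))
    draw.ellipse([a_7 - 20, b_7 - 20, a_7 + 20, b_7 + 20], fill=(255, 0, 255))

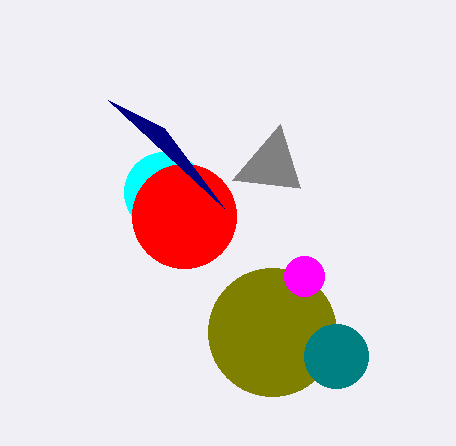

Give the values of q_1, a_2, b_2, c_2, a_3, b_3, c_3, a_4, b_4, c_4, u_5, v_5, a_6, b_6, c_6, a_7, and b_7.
q_1 = 180; a_2 = 164; b_2 = 192; c_2 = 40; a_3 = 184; b_3 = 216; c_3 = 52; a_4 = 272; b_4 = 332; c_4 = 64; u_5 = 164; v_5 = 128; a_6 = 336; b_6 = 356; c_6 = 32; a_7 = 304; b_7 = 276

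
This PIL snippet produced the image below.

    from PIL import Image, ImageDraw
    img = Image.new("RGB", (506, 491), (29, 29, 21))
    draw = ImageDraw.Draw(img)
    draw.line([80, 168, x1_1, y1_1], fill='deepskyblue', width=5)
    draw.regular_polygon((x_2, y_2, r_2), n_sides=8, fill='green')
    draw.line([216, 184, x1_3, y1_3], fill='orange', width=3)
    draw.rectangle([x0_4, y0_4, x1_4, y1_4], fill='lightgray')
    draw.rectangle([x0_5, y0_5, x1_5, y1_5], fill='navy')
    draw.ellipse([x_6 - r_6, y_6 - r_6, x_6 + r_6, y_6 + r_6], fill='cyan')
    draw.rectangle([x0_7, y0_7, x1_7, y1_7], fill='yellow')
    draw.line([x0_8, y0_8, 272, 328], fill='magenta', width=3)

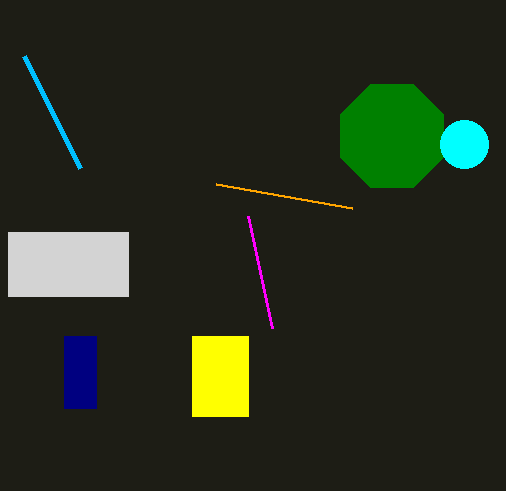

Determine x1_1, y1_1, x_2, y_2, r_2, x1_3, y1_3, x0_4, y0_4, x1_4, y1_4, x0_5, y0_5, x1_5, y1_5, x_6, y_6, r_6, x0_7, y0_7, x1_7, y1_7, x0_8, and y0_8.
x1_1 = 24
y1_1 = 56
x_2 = 392
y_2 = 136
r_2 = 56
x1_3 = 352
y1_3 = 208
x0_4 = 8
y0_4 = 232
x1_4 = 128
y1_4 = 296
x0_5 = 64
y0_5 = 336
x1_5 = 96
y1_5 = 408
x_6 = 464
y_6 = 144
r_6 = 24
x0_7 = 192
y0_7 = 336
x1_7 = 248
y1_7 = 416
x0_8 = 248
y0_8 = 216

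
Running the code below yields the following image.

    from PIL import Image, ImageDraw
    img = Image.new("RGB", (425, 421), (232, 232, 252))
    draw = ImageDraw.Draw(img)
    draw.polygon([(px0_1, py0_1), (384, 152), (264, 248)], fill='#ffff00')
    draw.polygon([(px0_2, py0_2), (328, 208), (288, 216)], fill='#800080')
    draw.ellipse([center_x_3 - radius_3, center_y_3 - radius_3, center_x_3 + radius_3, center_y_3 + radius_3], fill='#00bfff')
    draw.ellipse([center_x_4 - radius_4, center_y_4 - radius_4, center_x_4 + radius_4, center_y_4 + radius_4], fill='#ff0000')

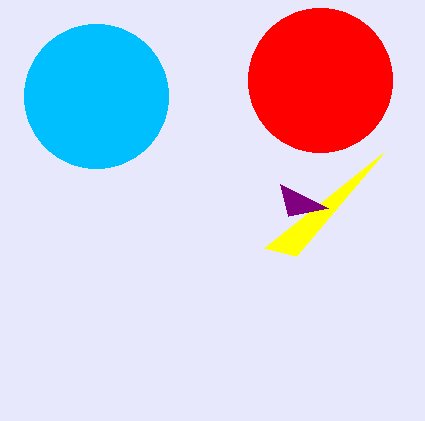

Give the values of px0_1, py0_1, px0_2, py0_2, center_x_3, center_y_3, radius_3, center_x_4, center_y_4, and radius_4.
px0_1 = 296
py0_1 = 256
px0_2 = 280
py0_2 = 184
center_x_3 = 96
center_y_3 = 96
radius_3 = 72
center_x_4 = 320
center_y_4 = 80
radius_4 = 72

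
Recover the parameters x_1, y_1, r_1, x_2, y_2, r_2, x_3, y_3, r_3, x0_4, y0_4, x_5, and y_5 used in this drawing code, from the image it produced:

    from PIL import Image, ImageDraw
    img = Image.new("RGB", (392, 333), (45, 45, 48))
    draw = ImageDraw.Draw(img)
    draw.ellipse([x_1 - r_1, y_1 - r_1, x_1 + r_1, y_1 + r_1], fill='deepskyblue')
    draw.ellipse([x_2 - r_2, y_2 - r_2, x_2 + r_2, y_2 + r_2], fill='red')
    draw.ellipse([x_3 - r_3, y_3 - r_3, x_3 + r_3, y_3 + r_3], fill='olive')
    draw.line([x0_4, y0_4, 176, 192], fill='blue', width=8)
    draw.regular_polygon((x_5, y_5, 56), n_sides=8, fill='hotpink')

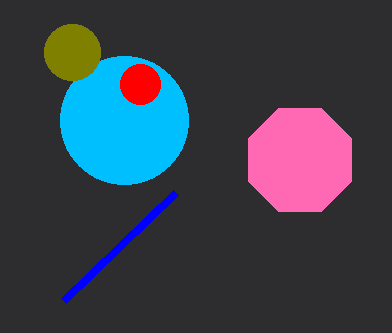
x_1 = 124, y_1 = 120, r_1 = 64, x_2 = 140, y_2 = 84, r_2 = 20, x_3 = 72, y_3 = 52, r_3 = 28, x0_4 = 64, y0_4 = 300, x_5 = 300, y_5 = 160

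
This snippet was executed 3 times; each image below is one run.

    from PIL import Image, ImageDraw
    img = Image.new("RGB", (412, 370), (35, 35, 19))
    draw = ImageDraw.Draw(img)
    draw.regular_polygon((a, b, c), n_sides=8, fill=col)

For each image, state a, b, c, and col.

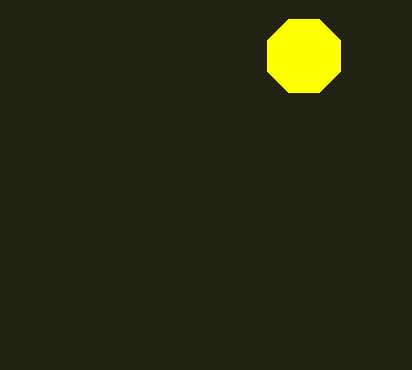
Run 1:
a = 304
b = 56
c = 40
col = 'yellow'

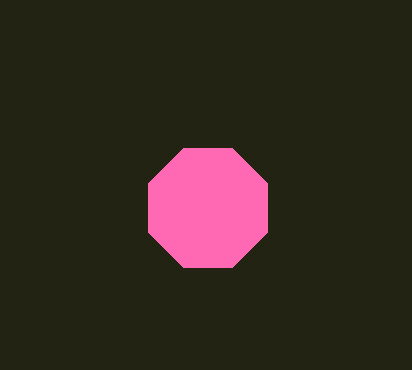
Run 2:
a = 208
b = 208
c = 64
col = 'hotpink'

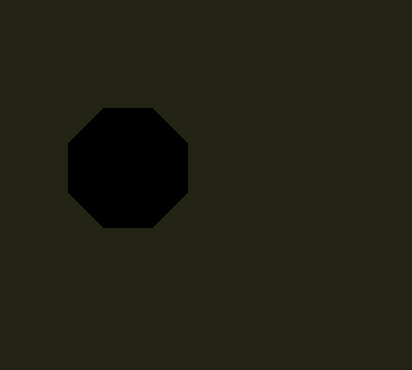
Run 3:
a = 128, b = 168, c = 64, col = 'black'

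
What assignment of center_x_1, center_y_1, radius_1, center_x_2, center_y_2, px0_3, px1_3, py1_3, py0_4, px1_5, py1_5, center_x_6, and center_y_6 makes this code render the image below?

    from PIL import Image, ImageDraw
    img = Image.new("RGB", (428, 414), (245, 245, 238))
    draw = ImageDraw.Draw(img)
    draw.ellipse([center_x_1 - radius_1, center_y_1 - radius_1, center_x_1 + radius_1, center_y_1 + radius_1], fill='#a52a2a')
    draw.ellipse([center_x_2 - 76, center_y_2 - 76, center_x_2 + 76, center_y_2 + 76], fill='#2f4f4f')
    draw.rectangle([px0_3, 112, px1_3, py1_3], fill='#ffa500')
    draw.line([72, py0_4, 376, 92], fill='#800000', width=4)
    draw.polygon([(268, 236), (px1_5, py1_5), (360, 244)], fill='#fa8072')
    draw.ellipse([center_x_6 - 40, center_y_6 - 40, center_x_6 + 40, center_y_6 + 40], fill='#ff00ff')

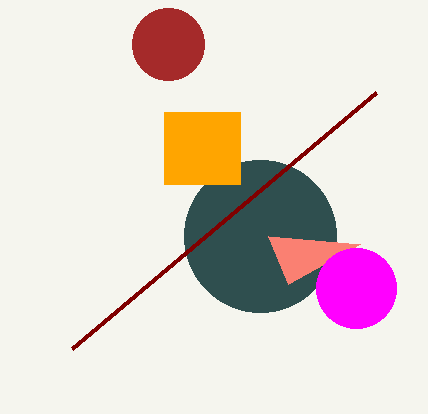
center_x_1 = 168, center_y_1 = 44, radius_1 = 36, center_x_2 = 260, center_y_2 = 236, px0_3 = 164, px1_3 = 240, py1_3 = 184, py0_4 = 348, px1_5 = 288, py1_5 = 284, center_x_6 = 356, center_y_6 = 288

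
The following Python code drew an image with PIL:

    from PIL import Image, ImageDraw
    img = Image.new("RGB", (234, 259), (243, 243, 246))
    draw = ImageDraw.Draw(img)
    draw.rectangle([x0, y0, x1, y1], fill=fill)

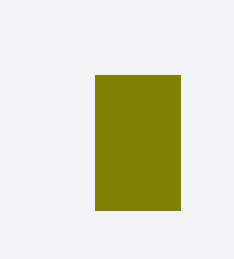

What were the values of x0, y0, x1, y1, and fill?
x0 = 95, y0 = 75, x1 = 180, y1 = 210, fill = 'olive'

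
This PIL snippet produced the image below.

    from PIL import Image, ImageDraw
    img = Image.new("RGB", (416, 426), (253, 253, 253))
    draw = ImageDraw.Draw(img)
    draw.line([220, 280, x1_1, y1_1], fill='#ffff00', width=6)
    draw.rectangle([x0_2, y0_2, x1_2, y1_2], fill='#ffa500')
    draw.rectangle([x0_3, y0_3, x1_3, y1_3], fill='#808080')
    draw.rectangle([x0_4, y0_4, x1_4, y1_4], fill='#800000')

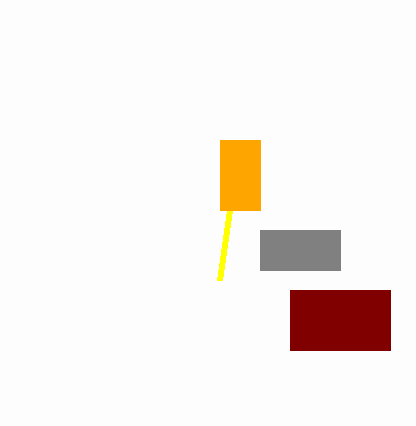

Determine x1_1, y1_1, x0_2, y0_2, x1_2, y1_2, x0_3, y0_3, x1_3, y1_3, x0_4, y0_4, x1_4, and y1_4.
x1_1 = 240, y1_1 = 140, x0_2 = 220, y0_2 = 140, x1_2 = 260, y1_2 = 210, x0_3 = 260, y0_3 = 230, x1_3 = 340, y1_3 = 270, x0_4 = 290, y0_4 = 290, x1_4 = 390, y1_4 = 350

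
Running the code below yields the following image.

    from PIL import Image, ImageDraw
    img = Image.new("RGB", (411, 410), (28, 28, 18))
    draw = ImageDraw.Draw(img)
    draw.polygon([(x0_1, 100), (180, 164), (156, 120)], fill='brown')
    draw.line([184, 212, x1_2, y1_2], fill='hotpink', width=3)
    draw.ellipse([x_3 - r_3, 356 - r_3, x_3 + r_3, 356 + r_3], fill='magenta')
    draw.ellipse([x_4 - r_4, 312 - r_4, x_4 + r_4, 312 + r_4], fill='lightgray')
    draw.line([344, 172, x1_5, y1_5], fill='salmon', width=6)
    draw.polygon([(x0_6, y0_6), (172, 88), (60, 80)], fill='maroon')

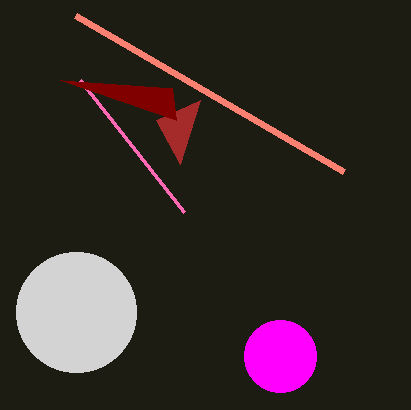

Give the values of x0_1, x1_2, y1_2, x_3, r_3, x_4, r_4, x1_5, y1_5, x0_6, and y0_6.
x0_1 = 200
x1_2 = 80
y1_2 = 80
x_3 = 280
r_3 = 36
x_4 = 76
r_4 = 60
x1_5 = 76
y1_5 = 16
x0_6 = 176
y0_6 = 120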